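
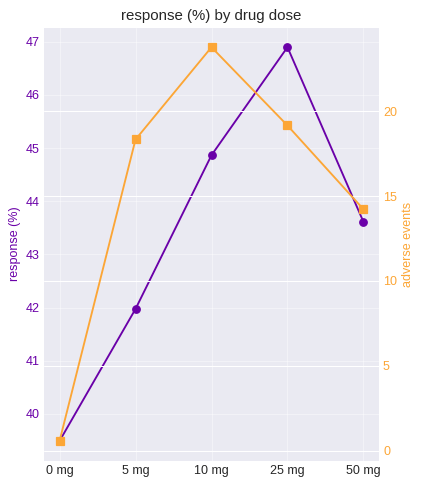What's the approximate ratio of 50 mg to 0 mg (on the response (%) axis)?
≈ 1.13×

50 mg ≈ 44, 0 mg ≈ 39; 44/39 ≈ 1.13.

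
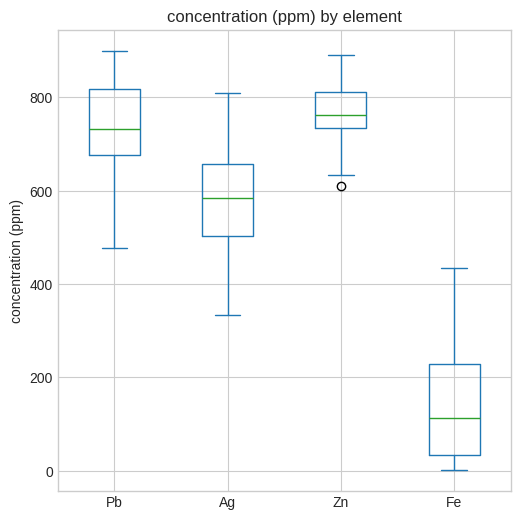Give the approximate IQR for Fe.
≈ 200

Q3 ≈ 200, Q1 ≈ 0; IQR ≈ 200.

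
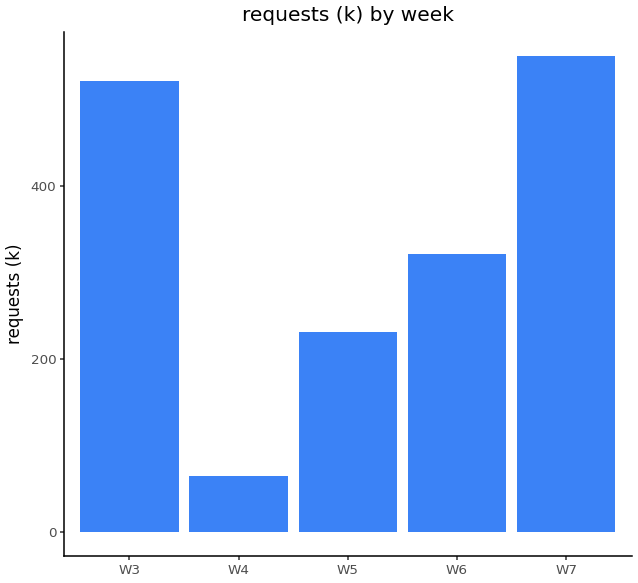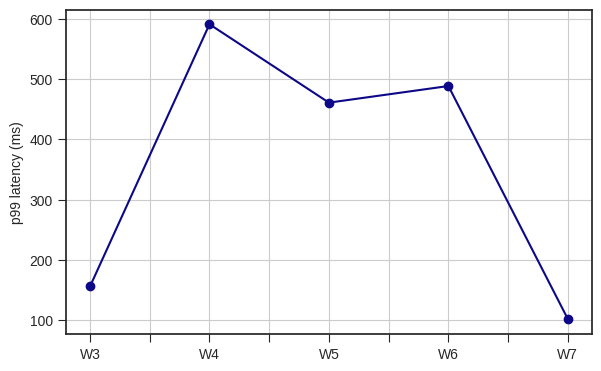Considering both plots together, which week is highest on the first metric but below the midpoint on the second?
Chart 2 median p99 latency (ms) ≈ 500; below-median weeks: W3, W7. Among those, W7 has the highest requests (k) (≈ 600).

W7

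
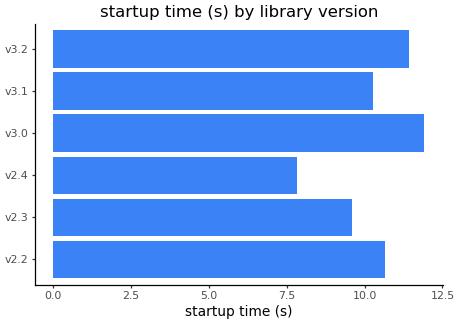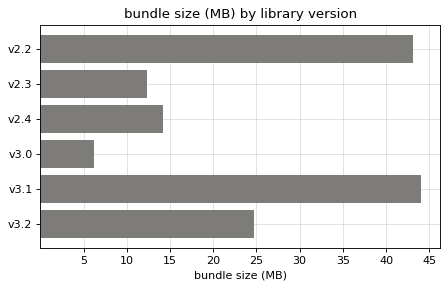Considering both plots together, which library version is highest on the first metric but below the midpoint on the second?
v3.0

Chart 2 median bundle size (MB) ≈ 20; below-median library versions: v2.3, v2.4, v3.0. Among those, v3.0 has the highest startup time (s) (≈ 12).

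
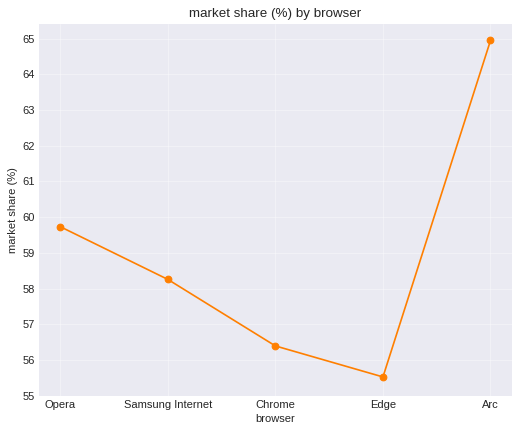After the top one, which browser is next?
Top 3: Arc ≈ 65, Opera ≈ 60, Samsung Internet ≈ 58.

Opera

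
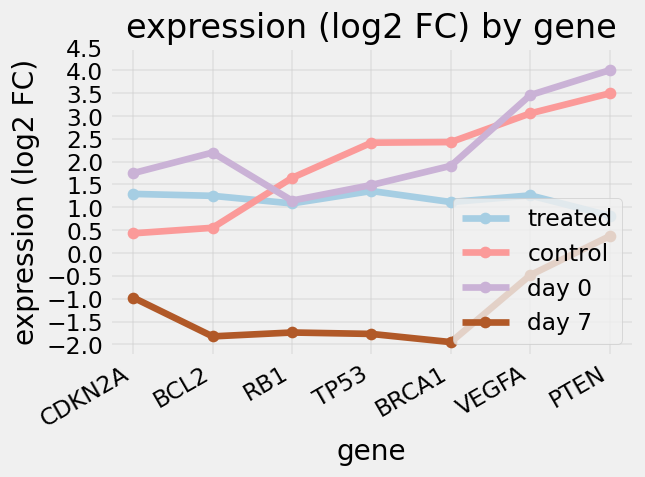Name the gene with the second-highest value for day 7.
VEGFA

Top 3 for day 7: PTEN ≈ 0.5, VEGFA ≈ -0.5, CDKN2A ≈ -1.0.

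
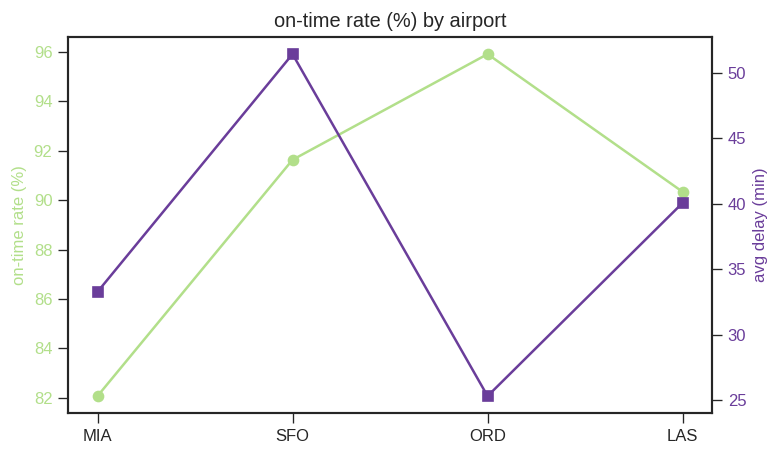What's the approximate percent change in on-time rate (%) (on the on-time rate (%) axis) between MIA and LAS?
MIA ≈ 82, LAS ≈ 90; (90 − 82) / 82 ≈ +9.8%.

≈ +9.8%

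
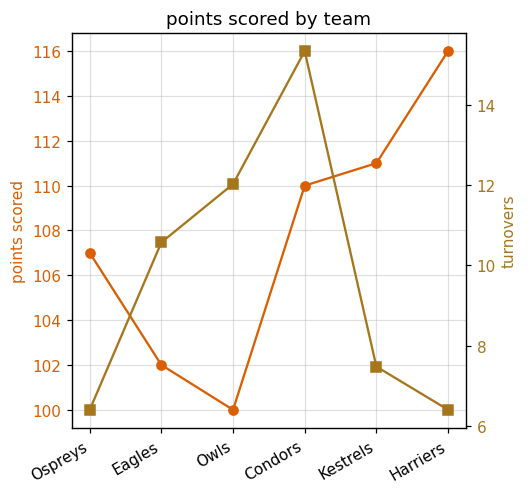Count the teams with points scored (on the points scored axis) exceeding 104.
Above 104: Ospreys, Condors, Kestrels, Harriers.

4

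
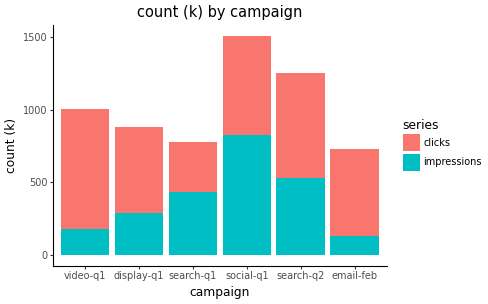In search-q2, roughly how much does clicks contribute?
clicks top ≈ 1200, bottom ≈ 600; segment ≈ 600.

≈ 600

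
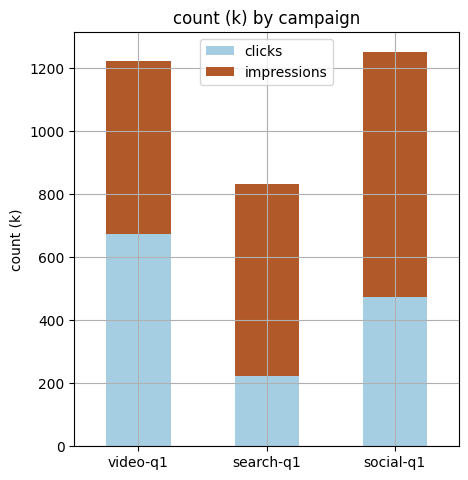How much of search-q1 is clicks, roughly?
≈ 200

clicks top ≈ 200, bottom ≈ 0; segment ≈ 200.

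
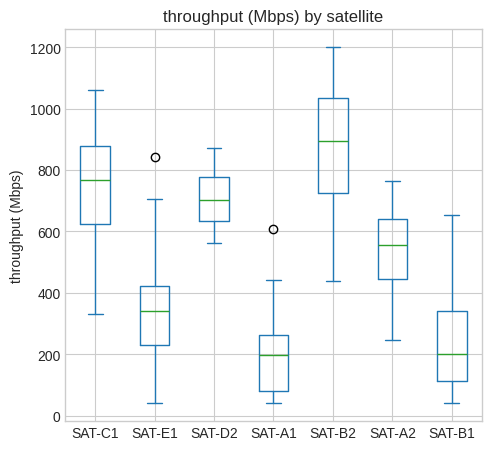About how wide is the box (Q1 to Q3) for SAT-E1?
≈ 200

Q3 ≈ 400, Q1 ≈ 200; IQR ≈ 200.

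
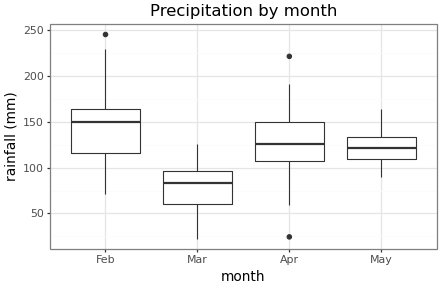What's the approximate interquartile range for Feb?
Q3 ≈ 160, Q1 ≈ 120; IQR ≈ 40.

≈ 40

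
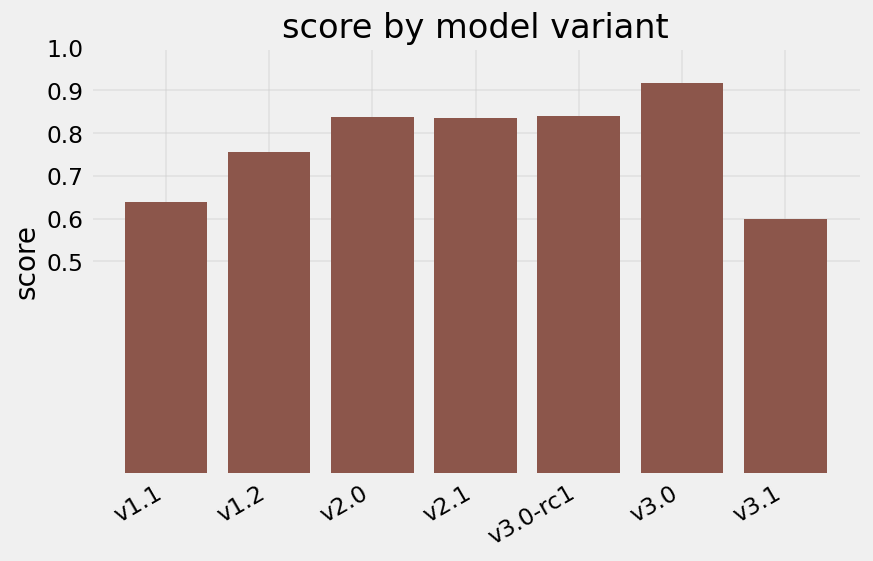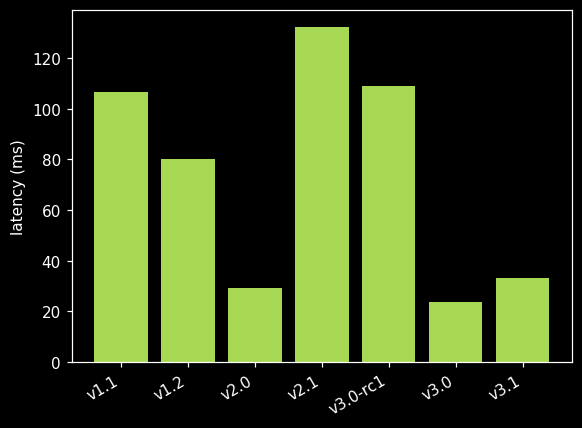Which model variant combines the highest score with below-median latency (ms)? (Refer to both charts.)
Chart 2 median latency (ms) ≈ 80; below-median model variants: v2.0, v3.0, v3.1. Among those, v3.0 has the highest score (≈ 0.9).

v3.0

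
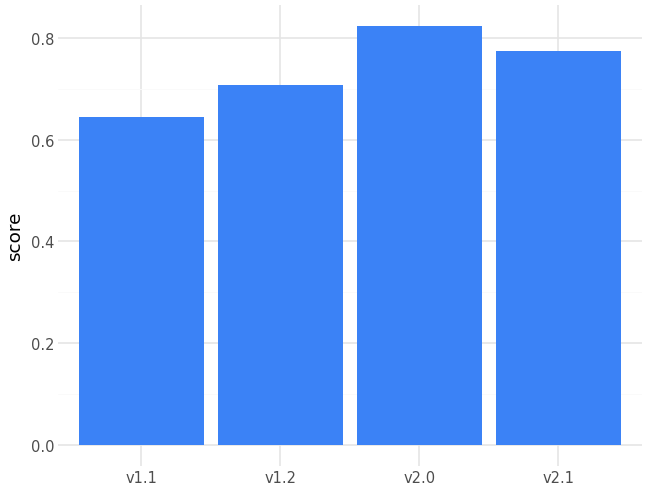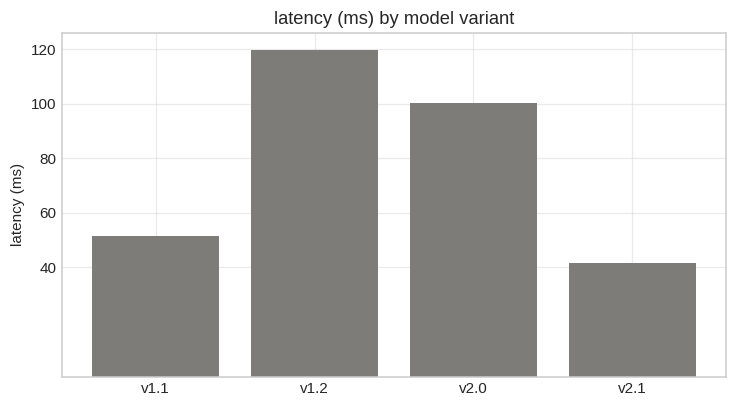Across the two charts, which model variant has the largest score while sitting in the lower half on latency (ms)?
Chart 2 median latency (ms) ≈ 80; below-median model variants: v1.1, v2.1. Among those, v2.1 has the highest score (≈ 0.8).

v2.1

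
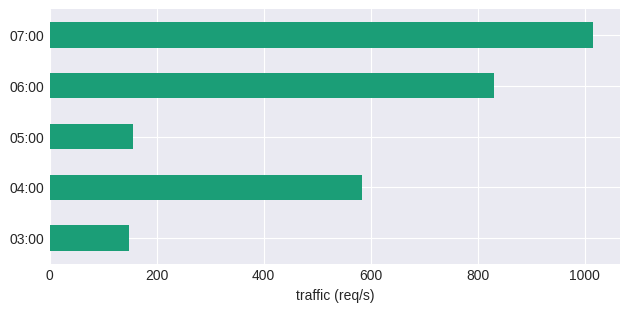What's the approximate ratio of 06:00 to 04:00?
≈ 1.33×

06:00 ≈ 800, 04:00 ≈ 600; 800/600 ≈ 1.33.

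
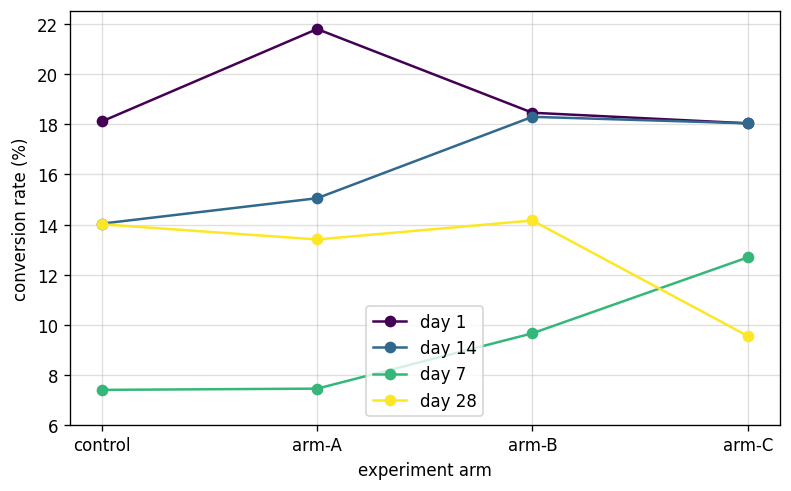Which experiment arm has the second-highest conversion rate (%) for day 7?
arm-B

Top 3 for day 7: arm-C ≈ 12, arm-B ≈ 10, arm-A ≈ 8.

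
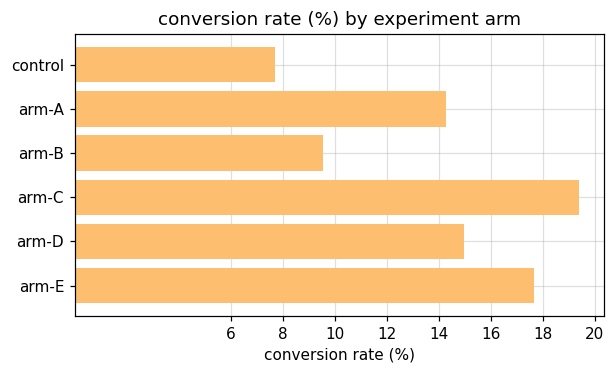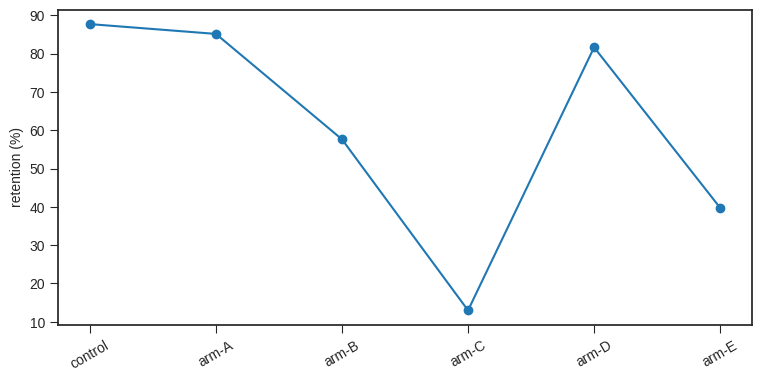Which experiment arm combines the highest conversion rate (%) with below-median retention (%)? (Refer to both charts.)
arm-C

Chart 2 median retention (%) ≈ 70; below-median experiment arms: arm-B, arm-C, arm-E. Among those, arm-C has the highest conversion rate (%) (≈ 20).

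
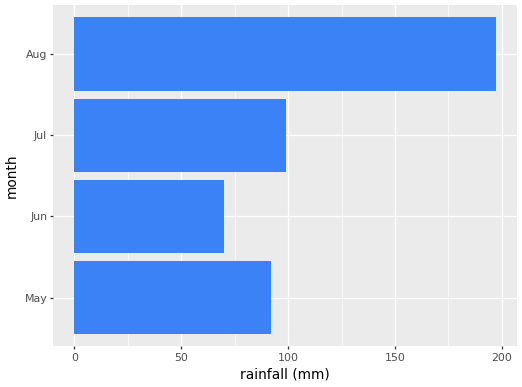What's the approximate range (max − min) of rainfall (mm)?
≈ 140

Max Aug ≈ 200, min Jun ≈ 60; range ≈ 140.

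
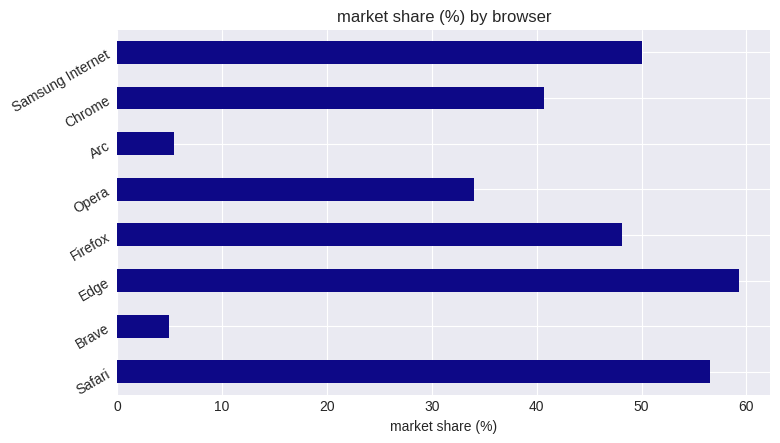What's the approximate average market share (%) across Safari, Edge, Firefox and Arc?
≈ 42

(55 + 60 + 50 + 5) / 4 ≈ 42.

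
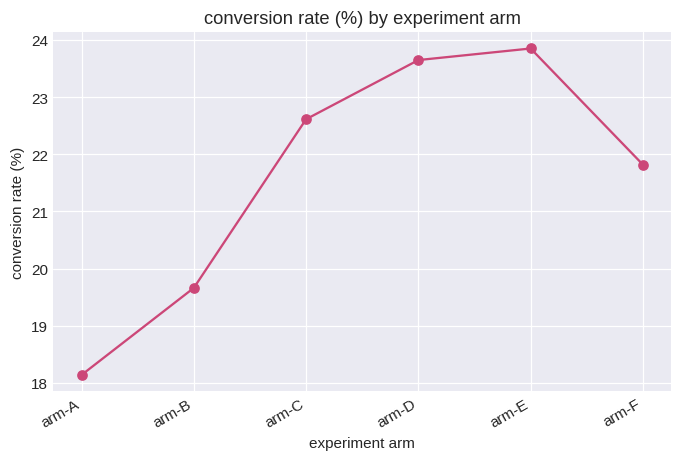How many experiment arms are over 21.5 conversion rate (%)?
Above 21.5: arm-C, arm-D, arm-E, arm-F.

4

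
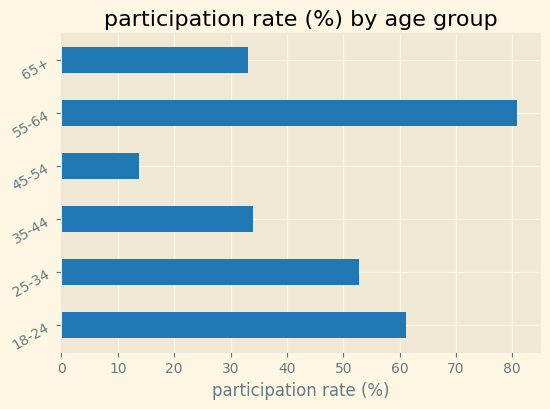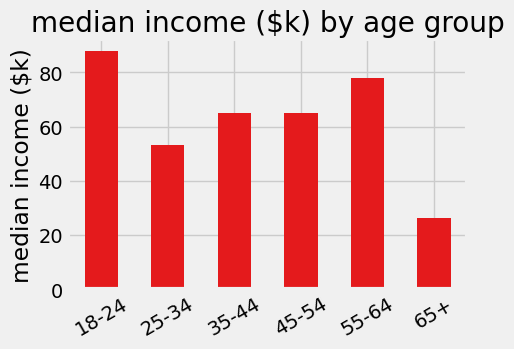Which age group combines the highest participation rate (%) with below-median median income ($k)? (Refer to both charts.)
25-34

Chart 2 median median income ($k) ≈ 60; below-median age groups: 25-34, 45-54, 65+. Among those, 25-34 has the highest participation rate (%) (≈ 50).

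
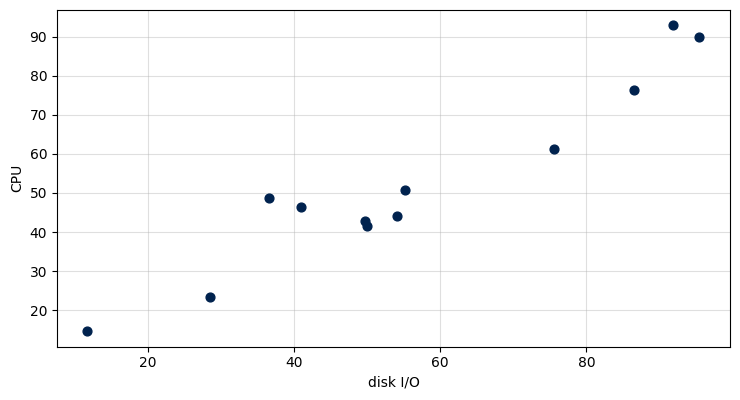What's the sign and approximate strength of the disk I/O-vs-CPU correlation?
Points are positively correlated; strong (|r| ≈ 1.0).

positive, strong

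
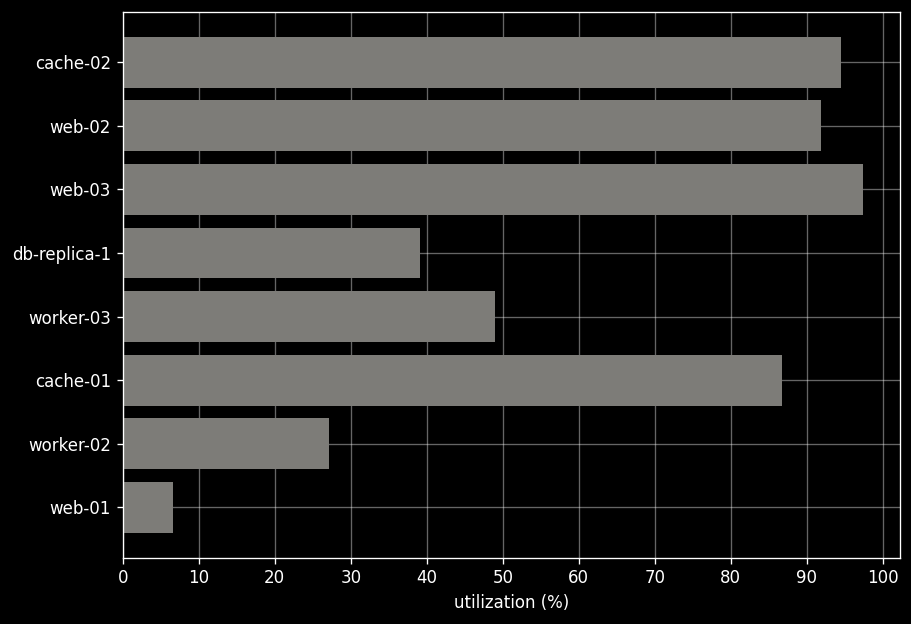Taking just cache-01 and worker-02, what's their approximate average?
(90 + 30) / 2 ≈ 60.

≈ 60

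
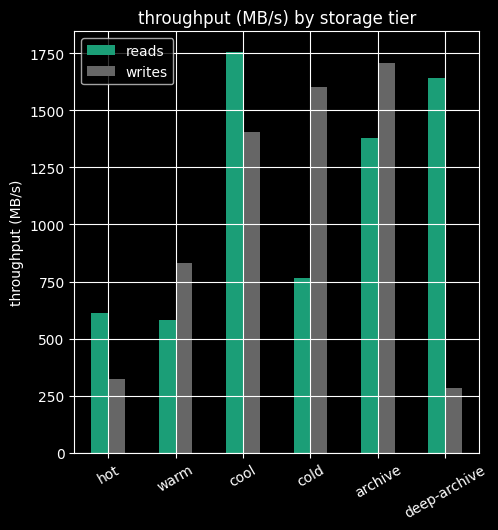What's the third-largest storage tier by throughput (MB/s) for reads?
archive

Top 4 for reads: cool ≈ 1800, deep-archive ≈ 1600, archive ≈ 1400, cold ≈ 800.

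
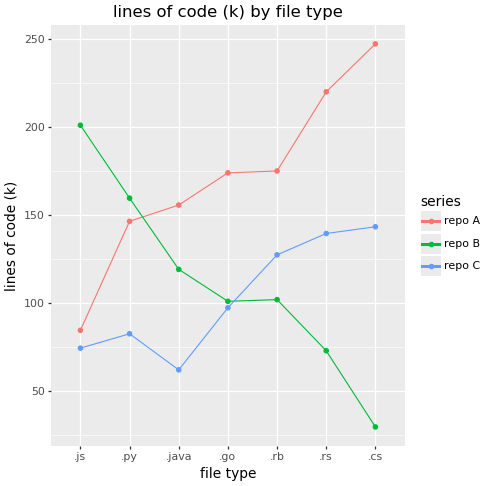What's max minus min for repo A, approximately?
Max .cs ≈ 240, min .js ≈ 80; range ≈ 160.

≈ 160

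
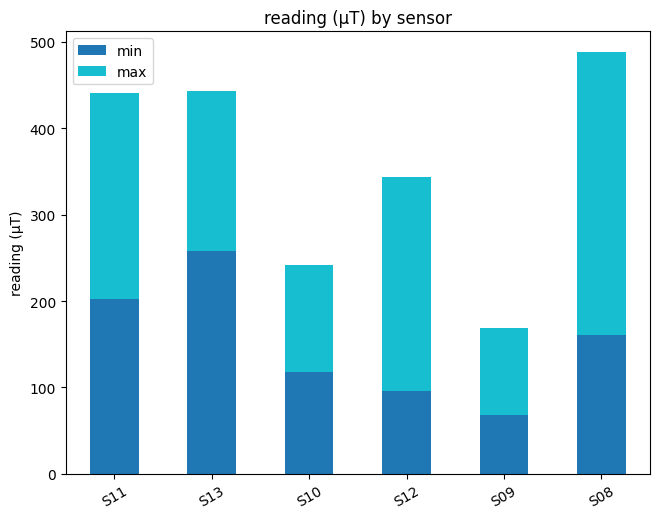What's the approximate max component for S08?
max top ≈ 500, bottom ≈ 150; segment ≈ 350.

≈ 350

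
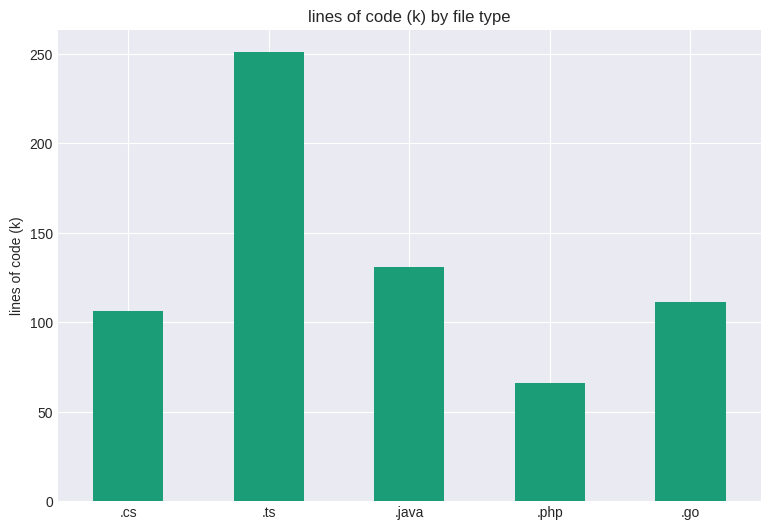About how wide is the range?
Max .ts ≈ 250, min .php ≈ 75; range ≈ 175.

≈ 175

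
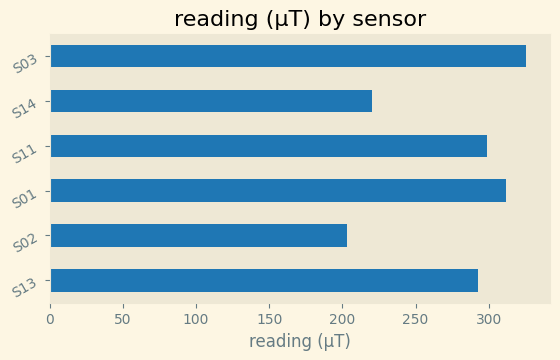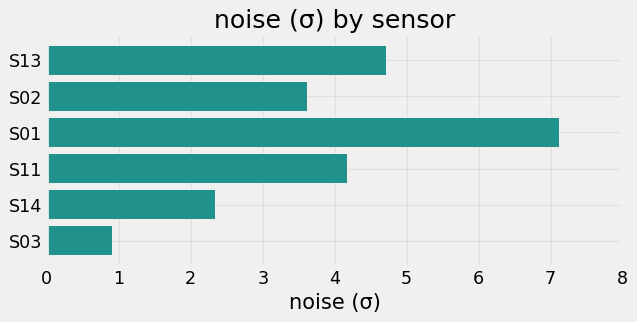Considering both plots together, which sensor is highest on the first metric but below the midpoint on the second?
Chart 2 median noise (σ) ≈ 4; below-median sensors: S02, S14, S03. Among those, S03 has the highest reading (µT) (≈ 350).

S03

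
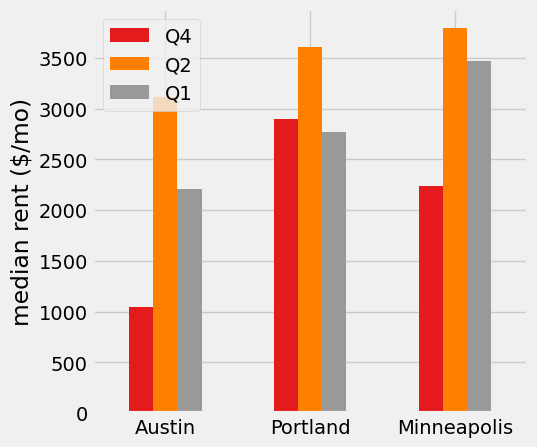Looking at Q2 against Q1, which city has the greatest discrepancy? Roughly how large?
Austin: Q2 ≈ 3000, Q1 ≈ 2000 → gap ≈ 1000. Next-largest (Portland) is only ≈ 500.

Austin, ≈ 1000 $/mo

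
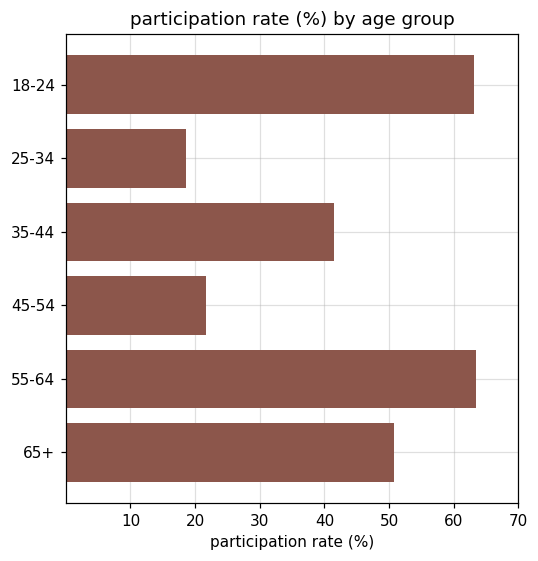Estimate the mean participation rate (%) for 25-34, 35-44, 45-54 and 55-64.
(20 + 40 + 20 + 60) / 4 ≈ 35.

≈ 35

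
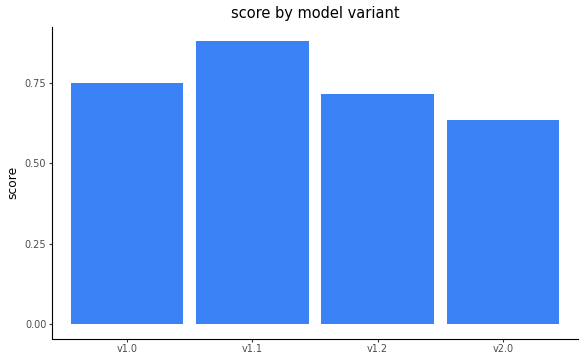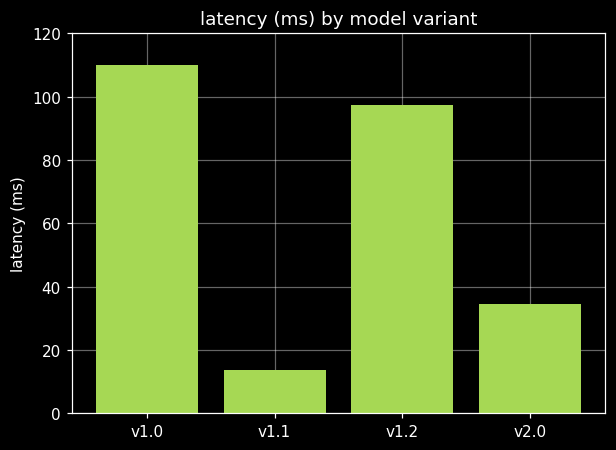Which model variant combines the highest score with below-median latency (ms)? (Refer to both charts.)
Chart 2 median latency (ms) ≈ 60; below-median model variants: v1.1, v2.0. Among those, v1.1 has the highest score (≈ 0.9).

v1.1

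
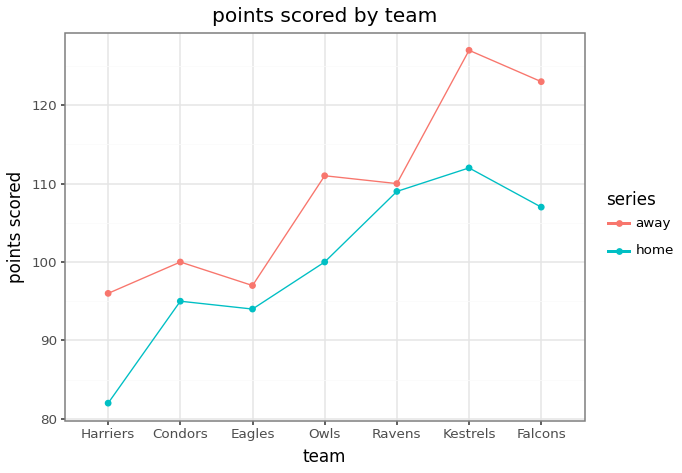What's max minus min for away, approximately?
≈ 30

Max Kestrels ≈ 125, min Harriers ≈ 95; range ≈ 30.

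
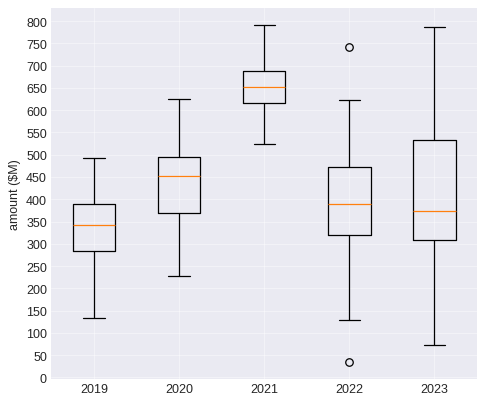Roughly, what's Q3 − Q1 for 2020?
Q3 ≈ 500, Q1 ≈ 350; IQR ≈ 150.

≈ 150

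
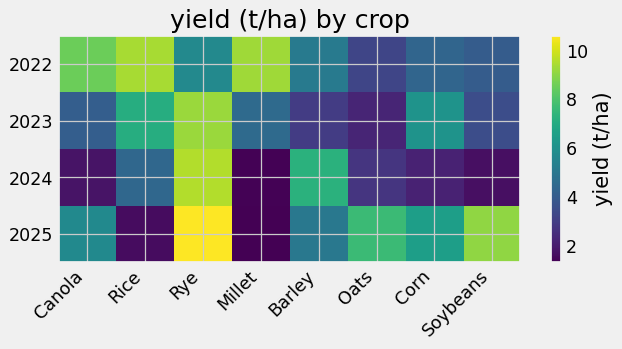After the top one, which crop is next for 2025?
Soybeans

Top 3 for 2025: Rye ≈ 11, Soybeans ≈ 9, Oats ≈ 8.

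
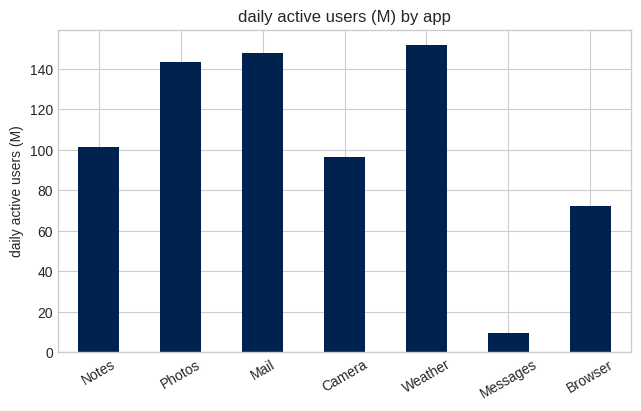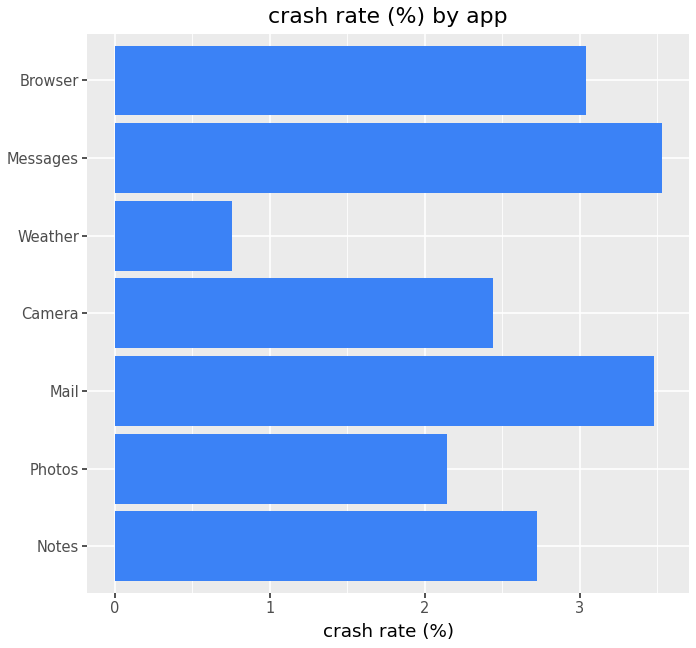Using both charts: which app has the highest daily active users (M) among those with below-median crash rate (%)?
Weather

Chart 2 median crash rate (%) ≈ 2.5; below-median apps: Photos, Camera, Weather. Among those, Weather has the highest daily active users (M) (≈ 160).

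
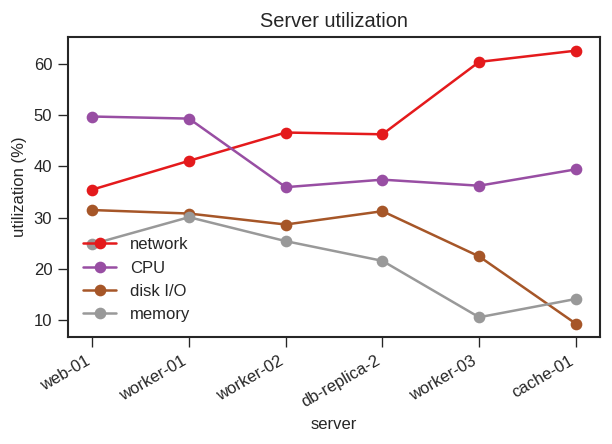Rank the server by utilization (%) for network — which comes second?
Top 3 for network: cache-01 ≈ 65, worker-03 ≈ 60, worker-02 ≈ 45.

worker-03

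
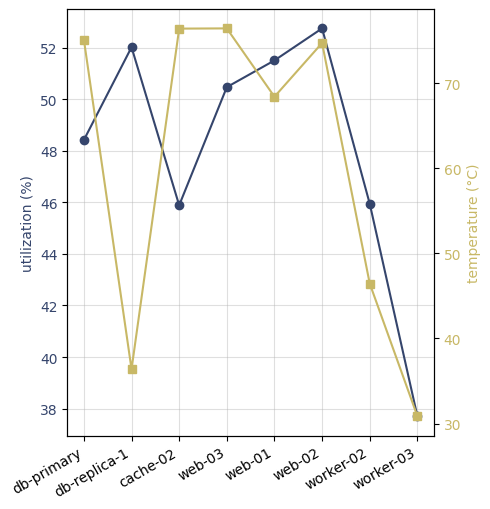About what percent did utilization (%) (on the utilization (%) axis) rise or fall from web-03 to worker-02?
web-03 ≈ 50, worker-02 ≈ 46; (46 − 50) / 50 ≈ -8%.

≈ -8%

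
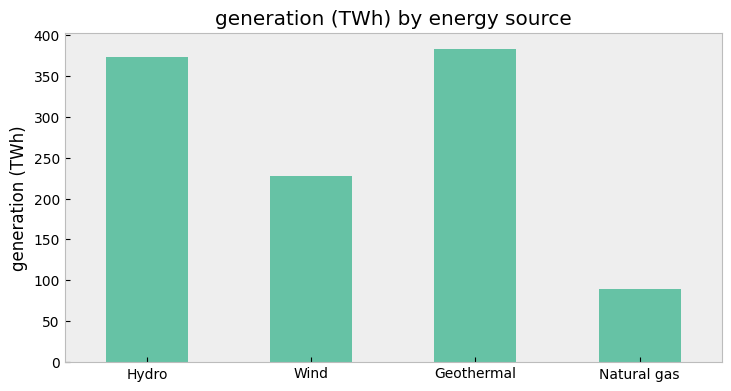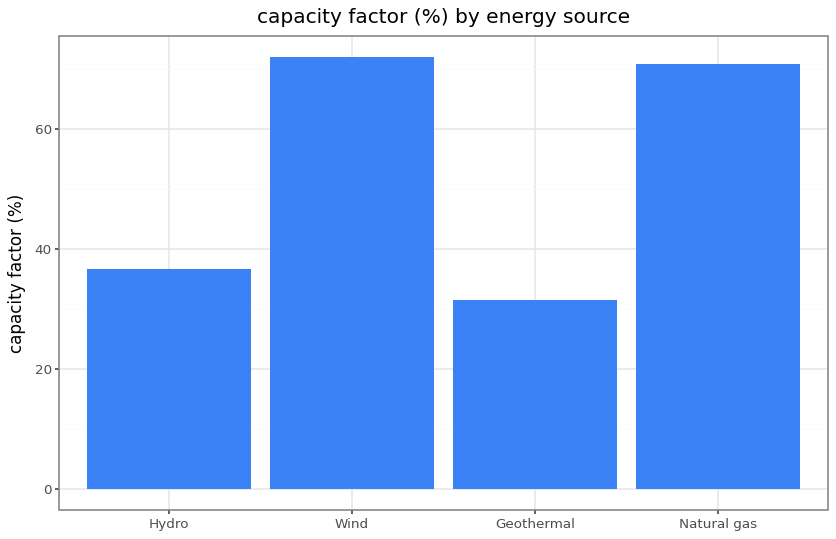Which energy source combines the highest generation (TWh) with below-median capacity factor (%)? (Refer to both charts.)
Chart 2 median capacity factor (%) ≈ 50; below-median energy sources: Hydro, Geothermal. Among those, Geothermal has the highest generation (TWh) (≈ 400).

Geothermal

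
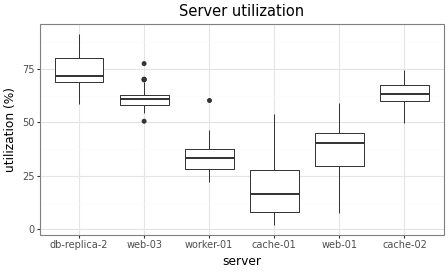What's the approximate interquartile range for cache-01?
≈ 20

Q3 ≈ 30, Q1 ≈ 10; IQR ≈ 20.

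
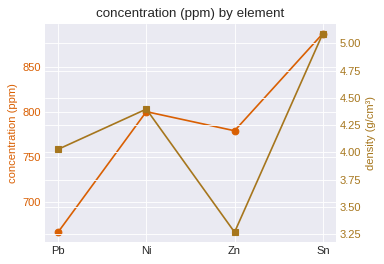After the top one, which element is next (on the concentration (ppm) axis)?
Top 3 (on the concentration (ppm) axis): Sn ≈ 880, Ni ≈ 800, Zn ≈ 780.

Ni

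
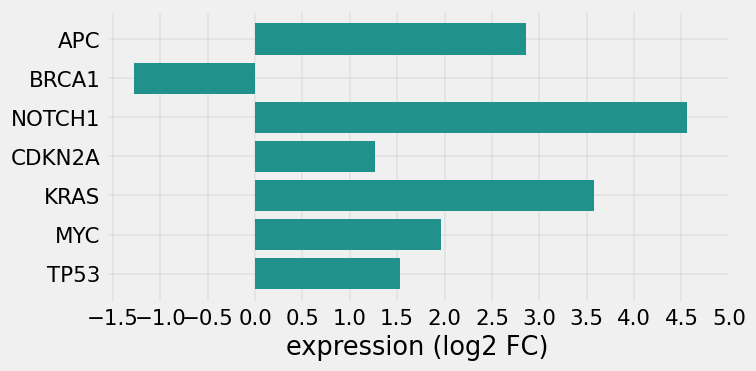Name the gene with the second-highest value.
Top 3: NOTCH1 ≈ 4.5, KRAS ≈ 3.5, APC ≈ 3.0.

KRAS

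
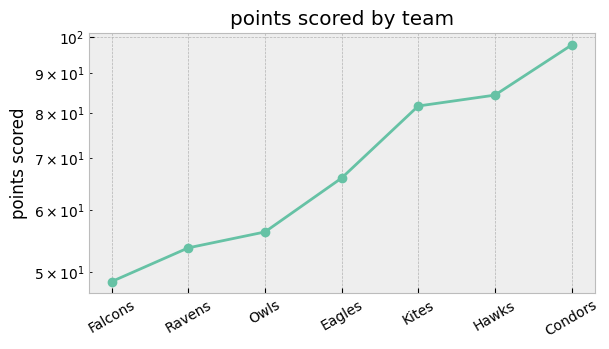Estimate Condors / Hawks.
≈ 1.18×

Condors ≈ 100, Hawks ≈ 85; 100/85 ≈ 1.18.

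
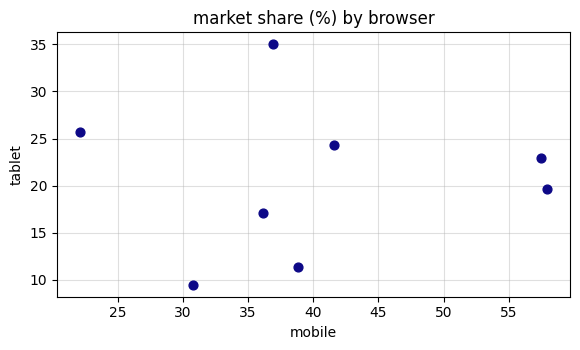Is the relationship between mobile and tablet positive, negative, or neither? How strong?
Points are roughly uncorrelated; weak (|r| ≈ 0.0).

no clear correlation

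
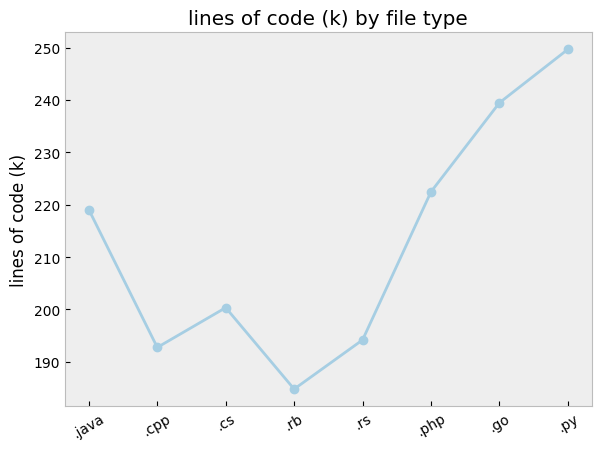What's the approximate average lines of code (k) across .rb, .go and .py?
≈ 223

(180 + 240 + 250) / 3 ≈ 223.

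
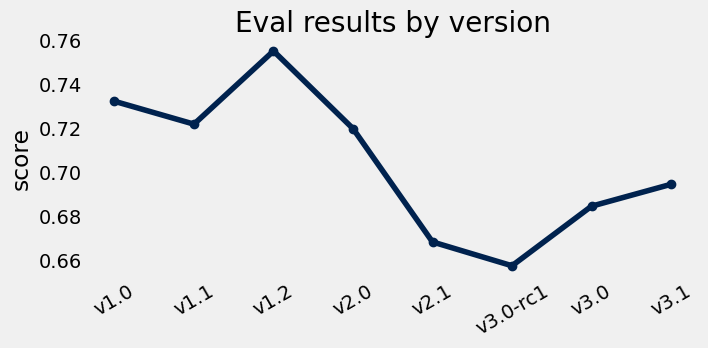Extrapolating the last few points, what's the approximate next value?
Last three: 0.66, 0.68, 0.69 → slope ≈ 0.015/step → next ≈ 0.705.

≈ 0.705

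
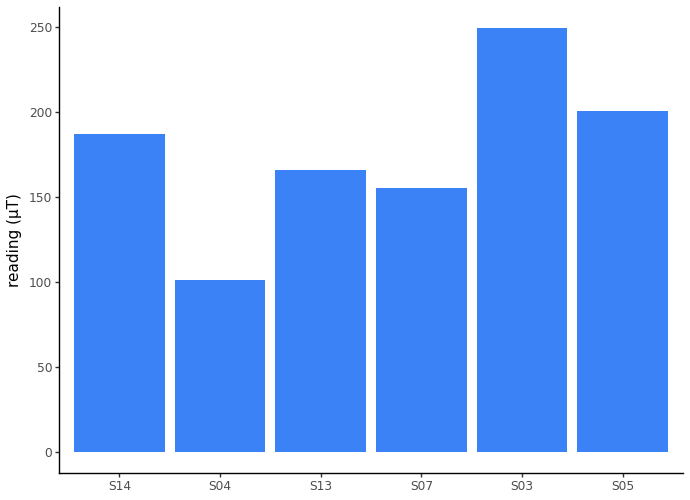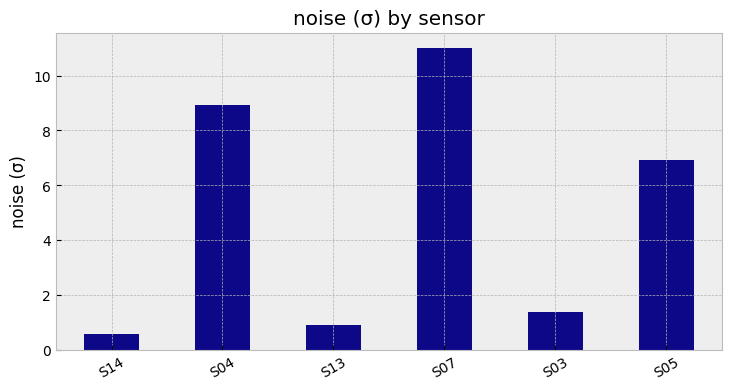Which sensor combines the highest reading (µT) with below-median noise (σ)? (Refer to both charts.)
S03

Chart 2 median noise (σ) ≈ 4; below-median sensors: S14, S13, S03. Among those, S03 has the highest reading (µT) (≈ 250).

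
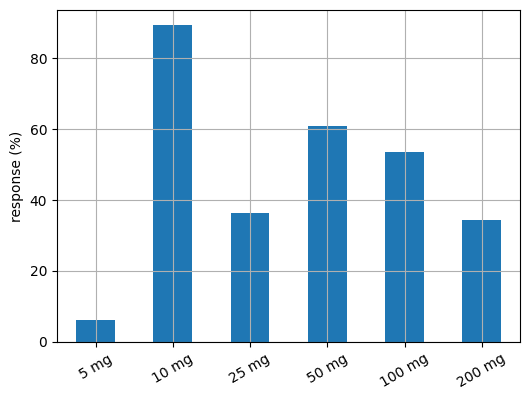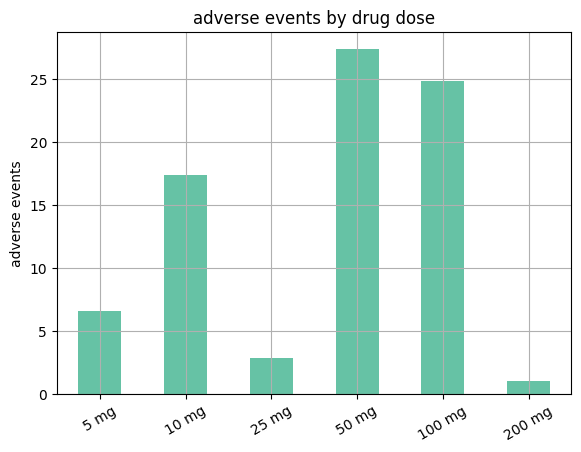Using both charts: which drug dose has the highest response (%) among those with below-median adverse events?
Chart 2 median adverse events ≈ 10; below-median drug doses: 5 mg, 25 mg, 200 mg. Among those, 25 mg has the highest response (%) (≈ 40).

25 mg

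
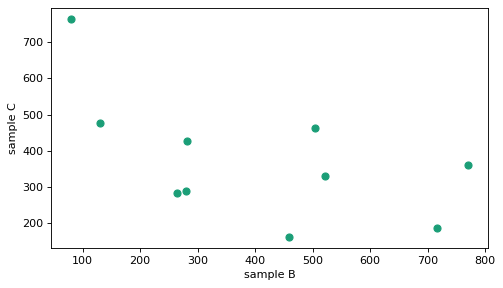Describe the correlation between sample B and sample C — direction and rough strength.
Points are negatively correlated; moderate (|r| ≈ 0.6).

negative, moderate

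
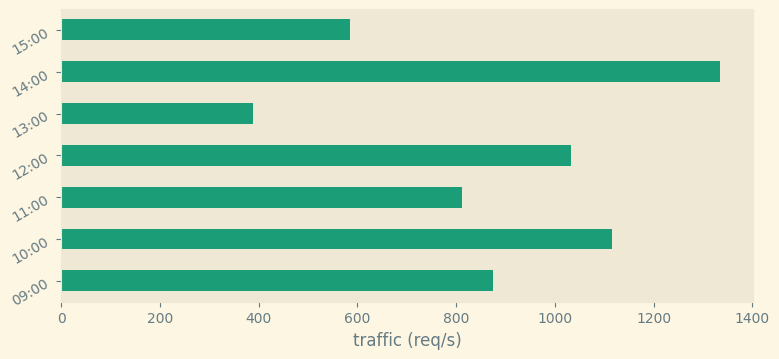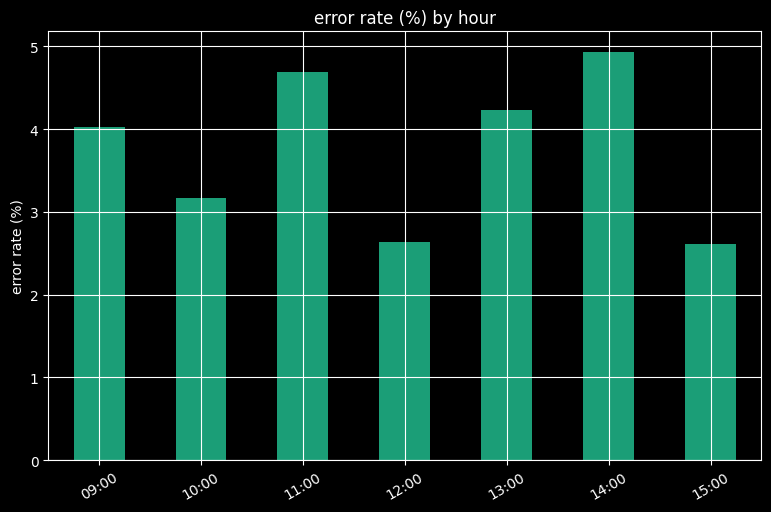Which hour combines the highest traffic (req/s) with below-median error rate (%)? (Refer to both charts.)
Chart 2 median error rate (%) ≈ 4; below-median hours: 10:00, 12:00, 15:00. Among those, 10:00 has the highest traffic (req/s) (≈ 1200).

10:00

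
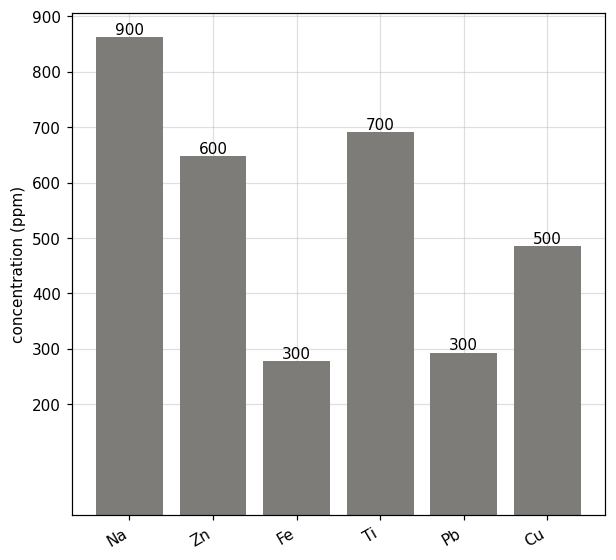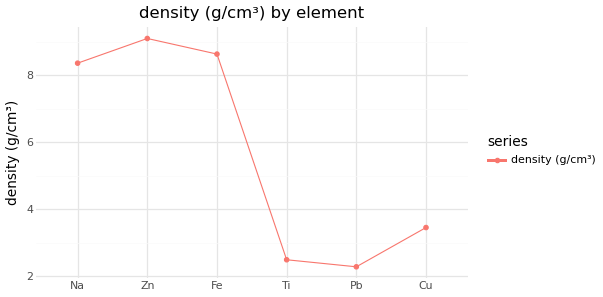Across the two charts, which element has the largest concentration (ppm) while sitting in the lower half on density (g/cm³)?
Ti

Chart 2 median density (g/cm³) ≈ 6; below-median elements: Ti, Pb, Cu. Among those, Ti has the highest concentration (ppm) (≈ 700).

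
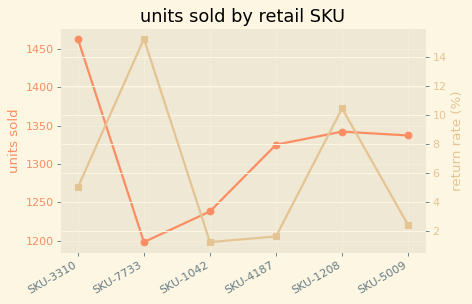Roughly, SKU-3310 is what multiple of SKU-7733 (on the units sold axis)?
≈ 1.23×

SKU-3310 ≈ 1475, SKU-7733 ≈ 1200; 1475/1200 ≈ 1.23.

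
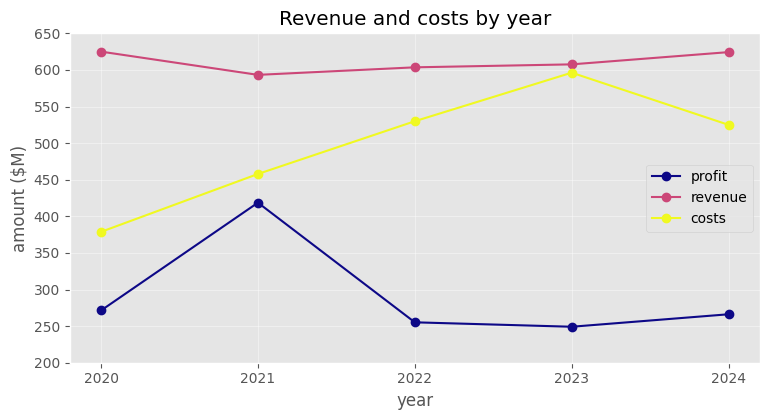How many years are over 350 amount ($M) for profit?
Above 350: 2021.

1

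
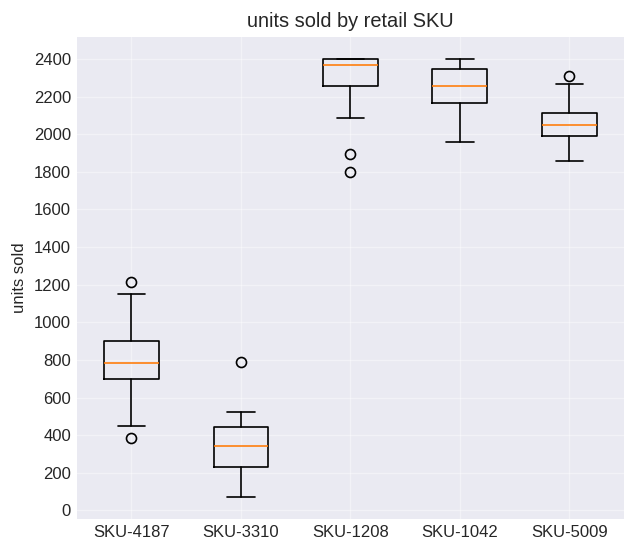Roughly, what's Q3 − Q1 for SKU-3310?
Q3 ≈ 400, Q1 ≈ 200; IQR ≈ 200.

≈ 200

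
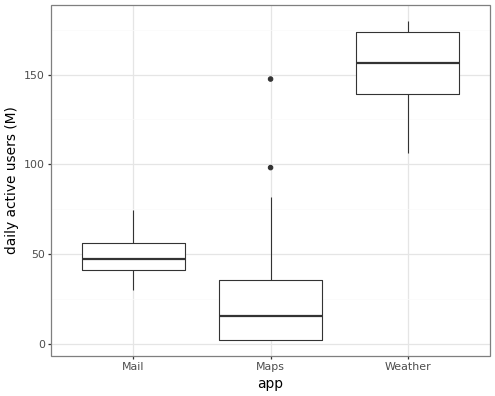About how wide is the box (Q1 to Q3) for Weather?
≈ 40

Q3 ≈ 180, Q1 ≈ 140; IQR ≈ 40.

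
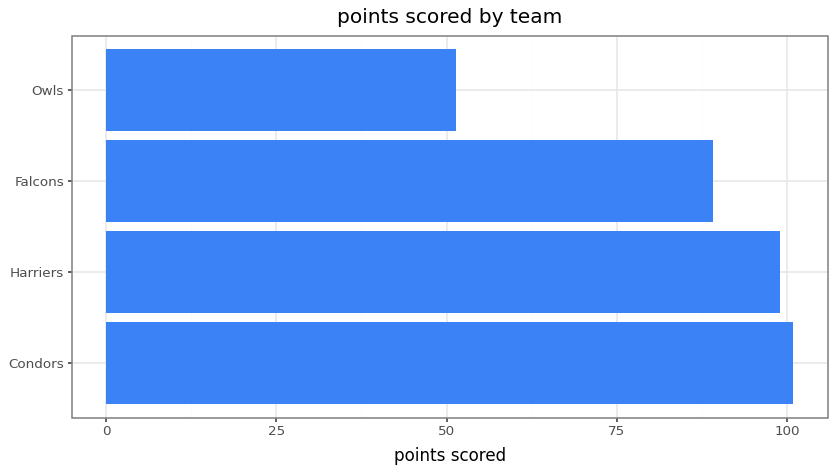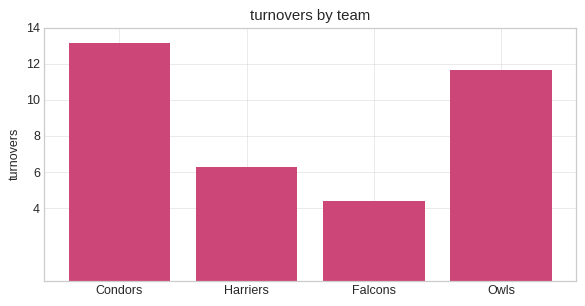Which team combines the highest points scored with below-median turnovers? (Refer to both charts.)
Chart 2 median turnovers ≈ 8; below-median teams: Harriers, Falcons. Among those, Harriers has the highest points scored (≈ 100).

Harriers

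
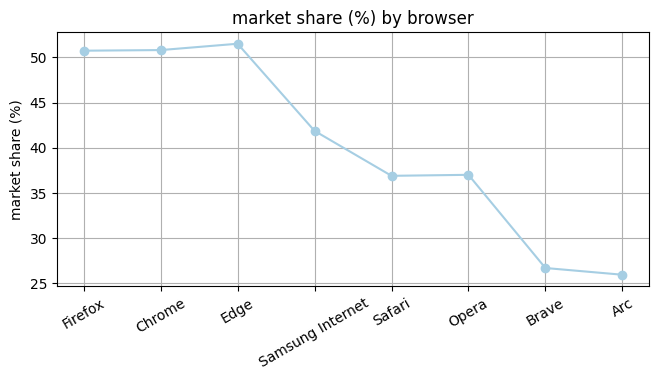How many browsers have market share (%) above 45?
Above 45: Firefox, Chrome, Edge.

3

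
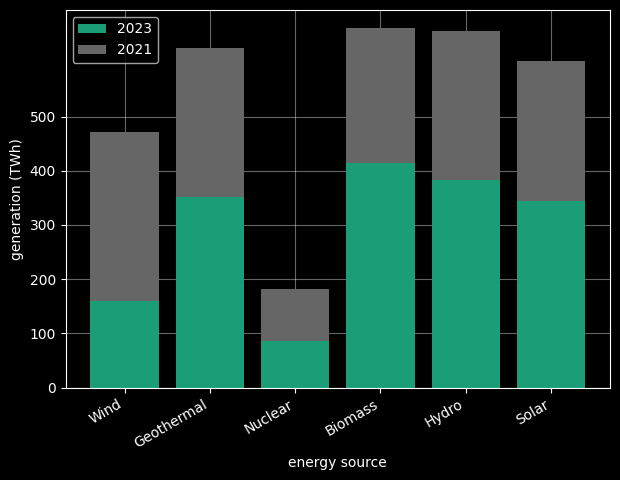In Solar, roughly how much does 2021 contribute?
2021 top ≈ 600, bottom ≈ 300; segment ≈ 300.

≈ 300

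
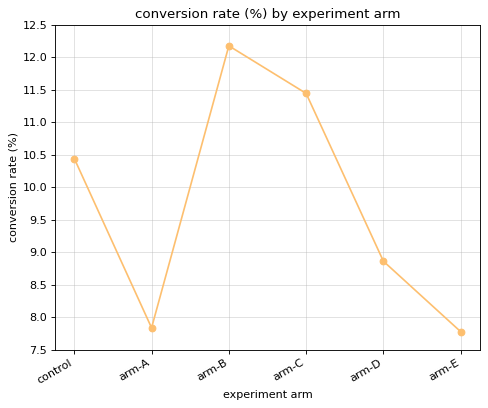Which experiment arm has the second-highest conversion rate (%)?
arm-C

Top 3: arm-B ≈ 12.0, arm-C ≈ 11.5, control ≈ 10.5.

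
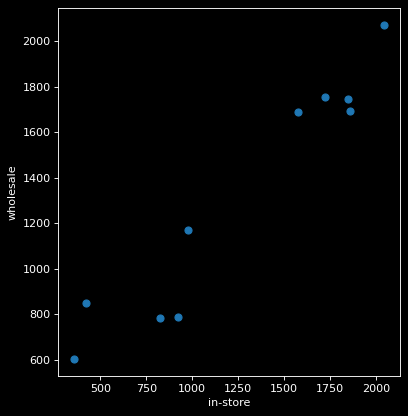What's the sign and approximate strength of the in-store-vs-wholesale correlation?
Points are positively correlated; strong (|r| ≈ 1.0).

positive, strong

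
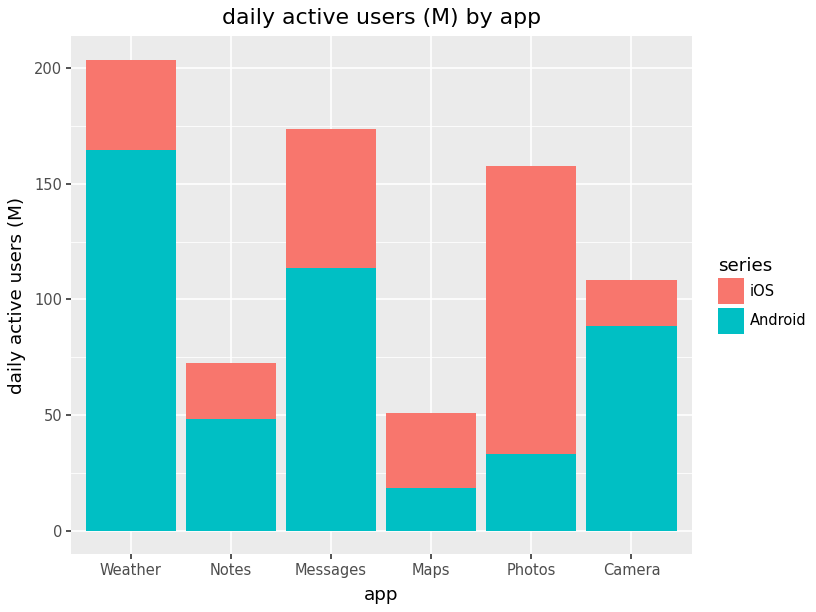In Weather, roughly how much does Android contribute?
≈ 160

Android top ≈ 160, bottom ≈ 0; segment ≈ 160.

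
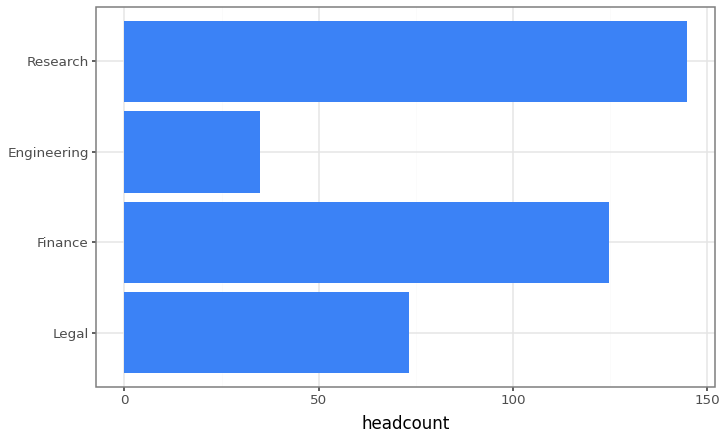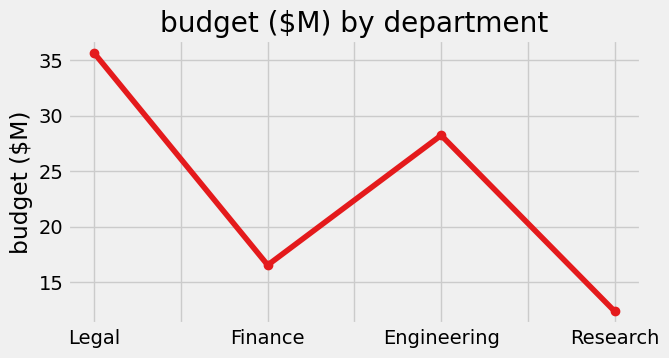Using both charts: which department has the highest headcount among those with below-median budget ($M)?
Chart 2 median budget ($M) ≈ 20; below-median departments: Finance, Research. Among those, Research has the highest headcount (≈ 140).

Research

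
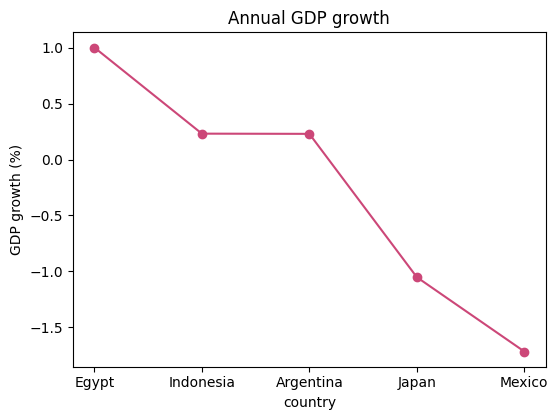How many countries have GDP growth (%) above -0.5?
Above -0.5: Egypt, Indonesia, Argentina.

3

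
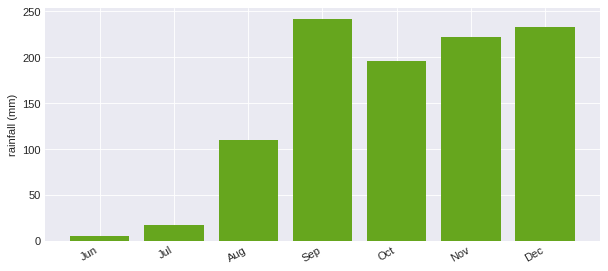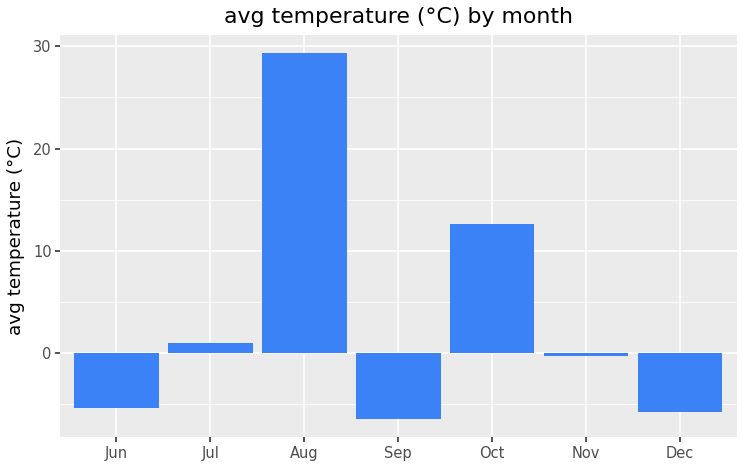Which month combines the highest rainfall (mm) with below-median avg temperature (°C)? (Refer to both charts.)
Chart 2 median avg temperature (°C) ≈ 0; below-median months: Jun, Sep, Dec. Among those, Sep has the highest rainfall (mm) (≈ 250).

Sep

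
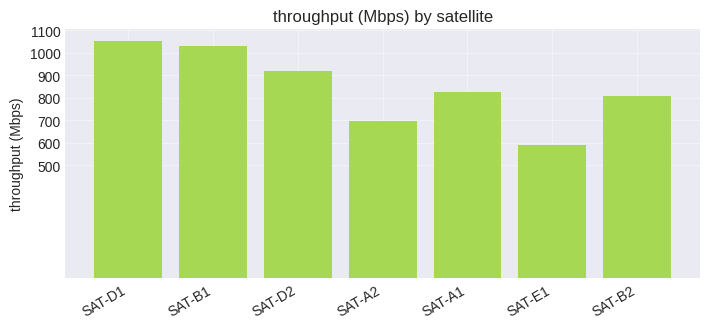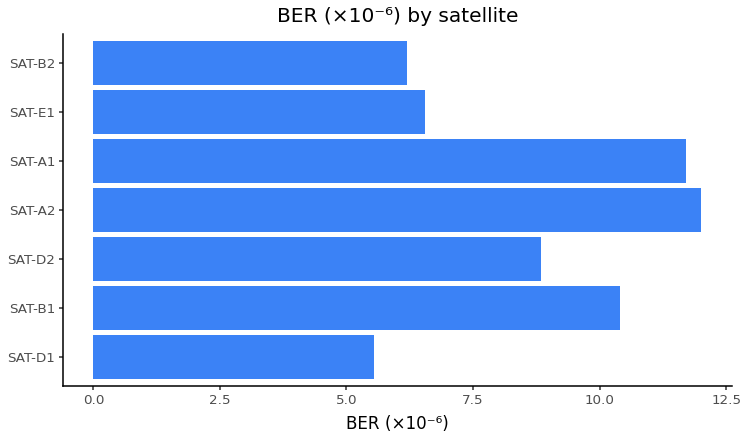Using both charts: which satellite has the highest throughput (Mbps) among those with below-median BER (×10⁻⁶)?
SAT-D1

Chart 2 median BER (×10⁻⁶) ≈ 8; below-median satellites: SAT-D1, SAT-E1, SAT-B2. Among those, SAT-D1 has the highest throughput (Mbps) (≈ 1100).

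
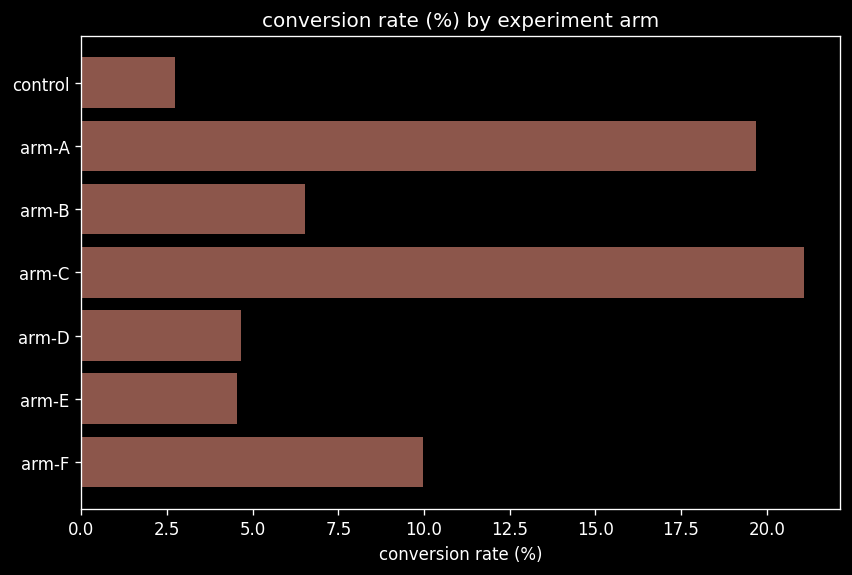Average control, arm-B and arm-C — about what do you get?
≈ 10

(2 + 6 + 22) / 3 ≈ 10.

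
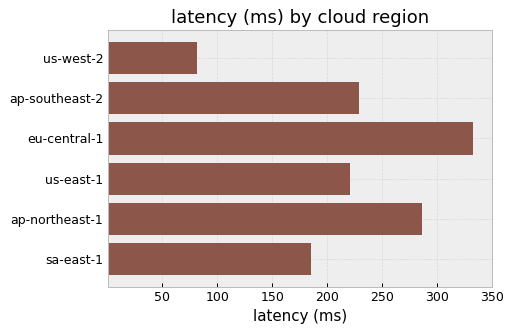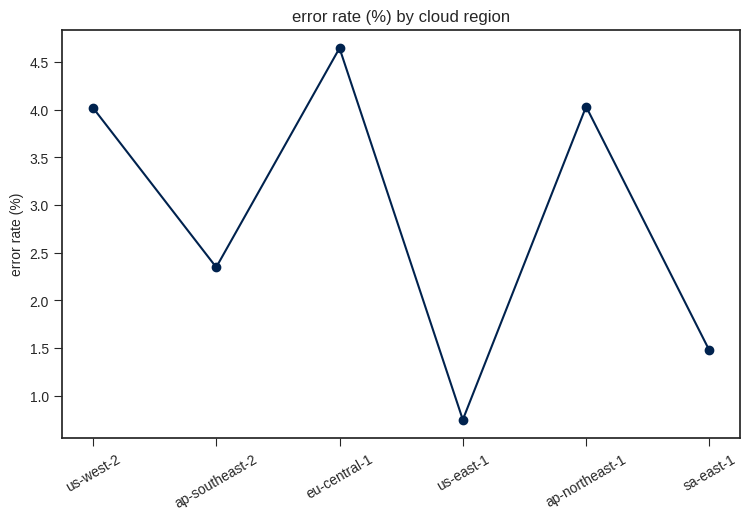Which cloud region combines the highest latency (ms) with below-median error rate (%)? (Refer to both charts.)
ap-southeast-2

Chart 2 median error rate (%) ≈ 3; below-median cloud regions: ap-southeast-2, us-east-1, sa-east-1. Among those, ap-southeast-2 has the highest latency (ms) (≈ 250).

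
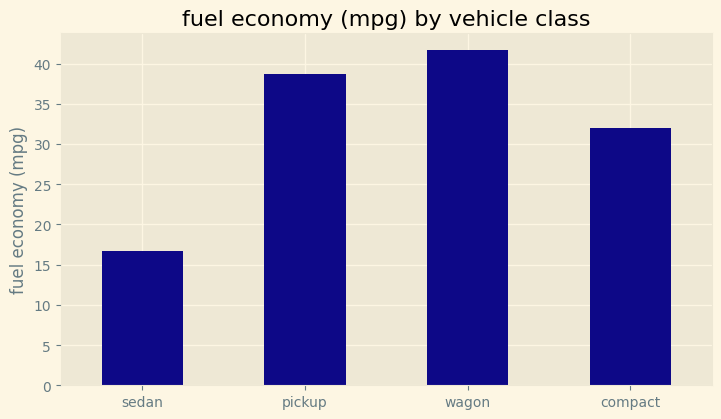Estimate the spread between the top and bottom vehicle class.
Max wagon ≈ 40, min sedan ≈ 15; range ≈ 25.

≈ 25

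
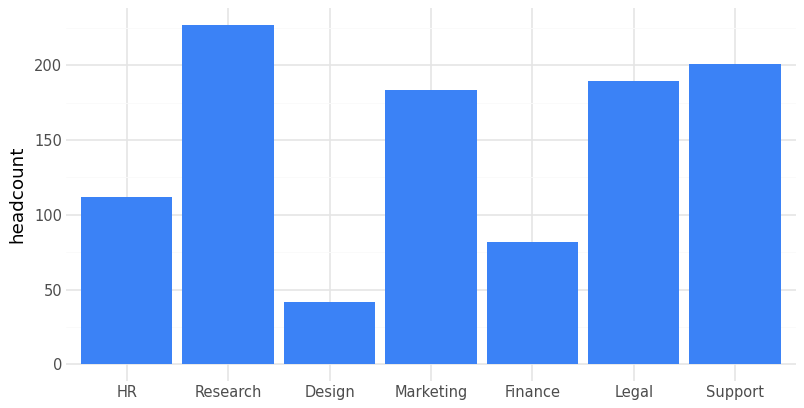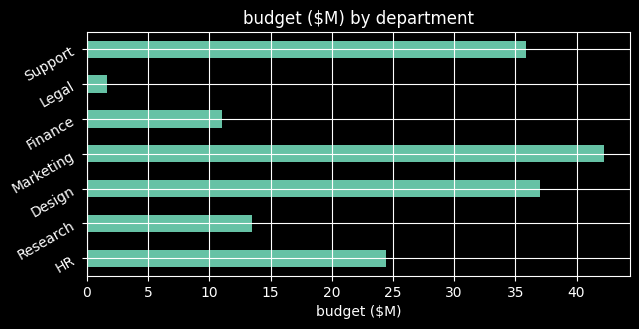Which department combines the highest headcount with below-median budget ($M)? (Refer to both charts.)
Research

Chart 2 median budget ($M) ≈ 25; below-median departments: Research, Finance, Legal. Among those, Research has the highest headcount (≈ 225).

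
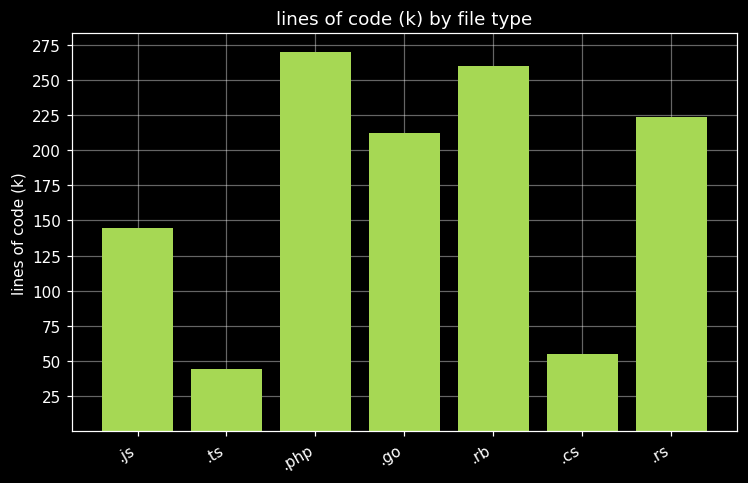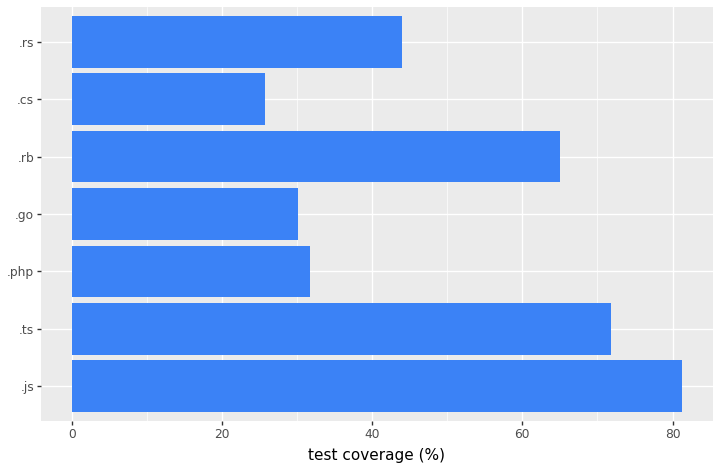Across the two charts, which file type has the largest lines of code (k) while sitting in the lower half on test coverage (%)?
.php

Chart 2 median test coverage (%) ≈ 40; below-median file types: .php, .go, .cs. Among those, .php has the highest lines of code (k) (≈ 275).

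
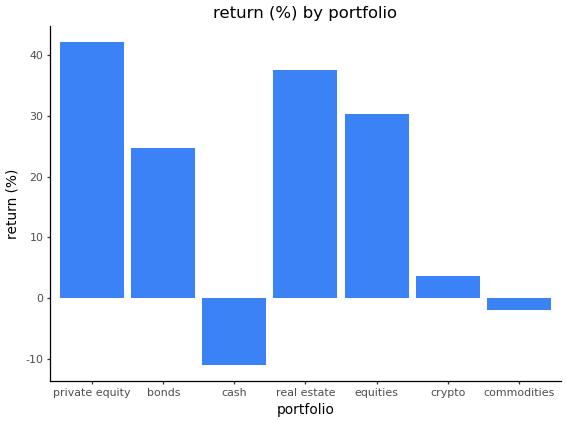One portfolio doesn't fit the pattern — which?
cash ≈ -10; the rest sit between ≈ 0 and ≈ 40.

cash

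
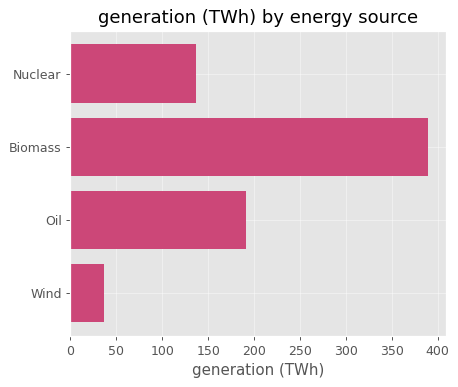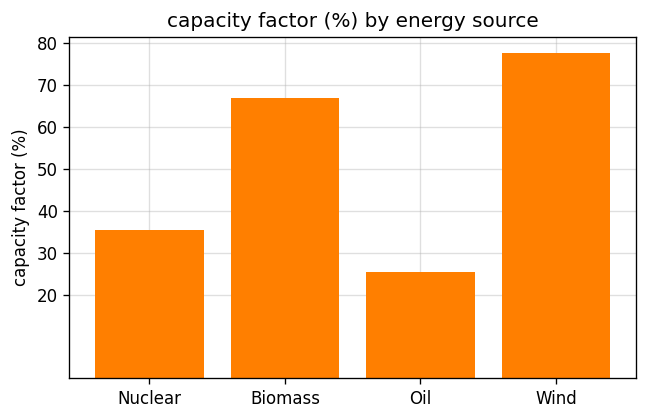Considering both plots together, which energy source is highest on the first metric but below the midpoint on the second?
Chart 2 median capacity factor (%) ≈ 50; below-median energy sources: Nuclear, Oil. Among those, Oil has the highest generation (TWh) (≈ 200).

Oil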